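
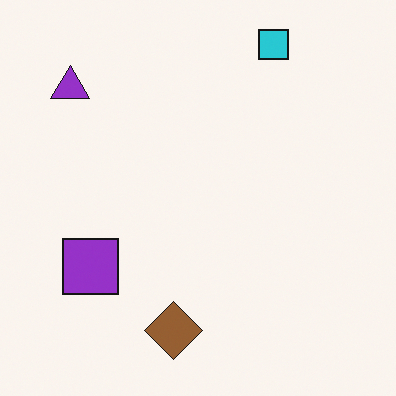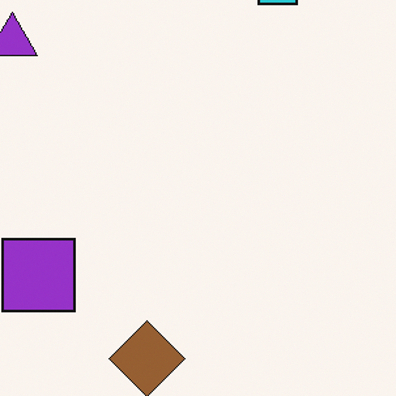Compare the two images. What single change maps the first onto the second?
It was cropped slightly and scaled back up.

The visible shapes are larger and the field of view is narrower; shapes near the original edges may be partly or wholly outside the frame — a crop-and-rescale.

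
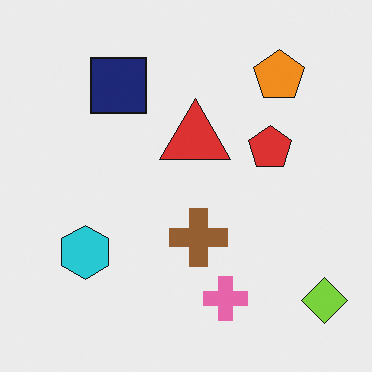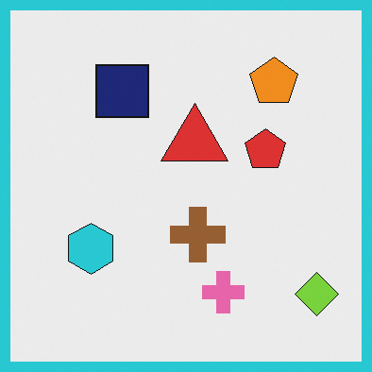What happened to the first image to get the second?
Framed with a cyan border.

A solid cyan frame runs around the edge of the second image, with the content slightly shrunk inside it.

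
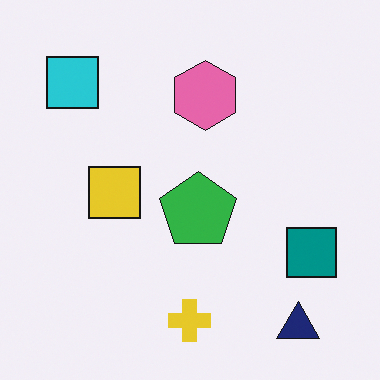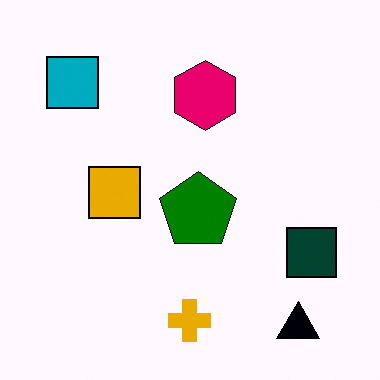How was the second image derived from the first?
Boosted in contrast.

Tones are pushed away from mid-grey across the whole image — a global contrast change.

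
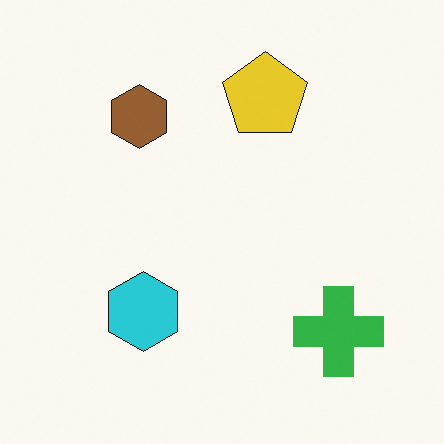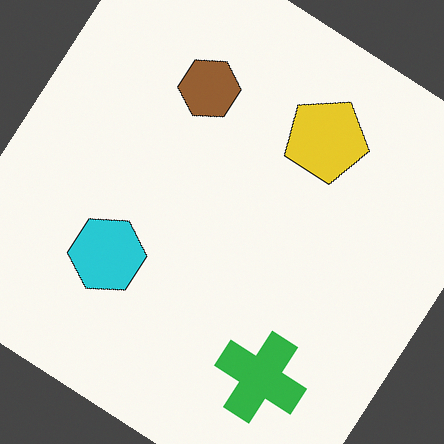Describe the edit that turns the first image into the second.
This is the original image rotated clockwise by a large amount — several tens of degrees.

Every shape is tilted by the same angle and the image corners show triangular fill wedges — a whole-image rotation by a non-right angle.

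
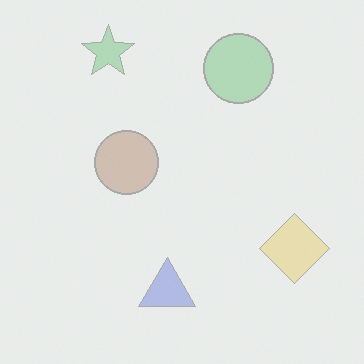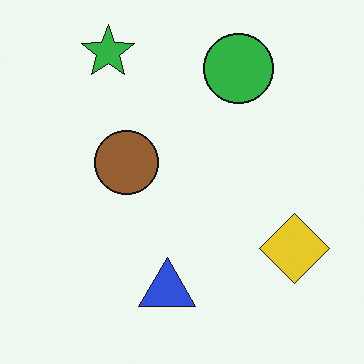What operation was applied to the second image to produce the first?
The first image is the second washed out (contrast reduced).

Tones are pushed toward mid-grey across the whole image — a global contrast change.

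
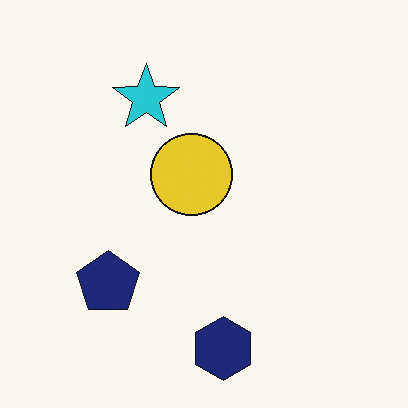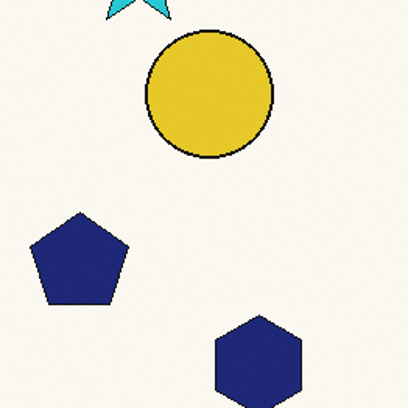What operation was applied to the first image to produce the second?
The second image is the first cropped slightly and scaled back up.

The visible shapes are larger and the field of view is narrower; shapes near the original edges may be partly or wholly outside the frame — a crop-and-rescale.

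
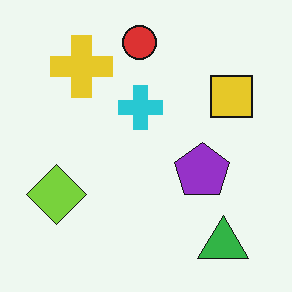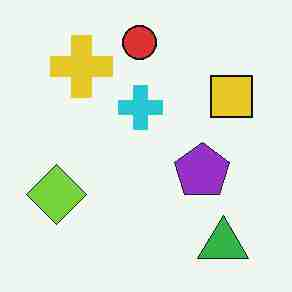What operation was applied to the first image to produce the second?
The image was heavily JPEG-compressed with obvious blocking artifacts.

Blocky 8×8 compression artifacts appear around shape edges and the flat background shows ringing — characteristic JPEG degradation.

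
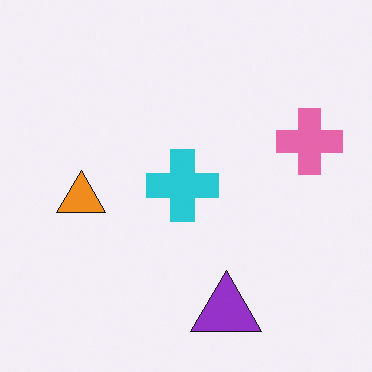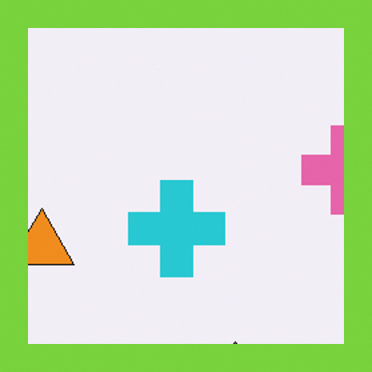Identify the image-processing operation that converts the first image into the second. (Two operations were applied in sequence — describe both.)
This is the original image cropped to a modestly smaller region and rescaled, then framed with a lime border.

The visible shapes are larger and the field of view is narrower; shapes near the original edges may be partly or wholly outside the frame — a crop-and-rescale. A solid lime frame runs around the edge of the second image, with the content slightly shrunk inside it.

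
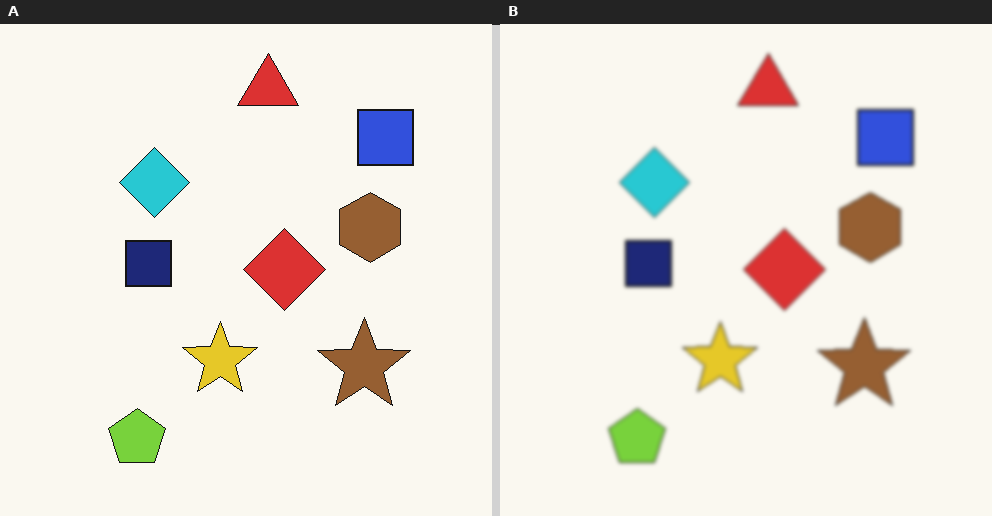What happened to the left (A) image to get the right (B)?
The image was given a subtle gaussian blur.

Shape edges and outlines are uniformly softened across the whole image.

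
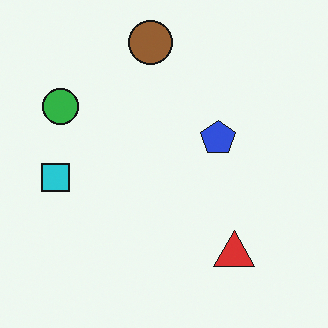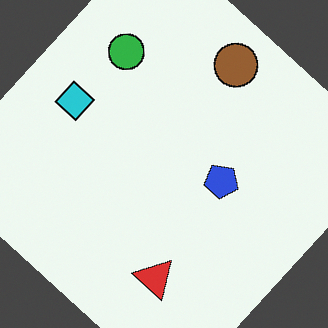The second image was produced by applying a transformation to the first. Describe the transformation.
Rotated clockwise by a large amount — several tens of degrees.

Every shape is tilted by the same angle and the image corners show triangular fill wedges — a whole-image rotation by a non-right angle.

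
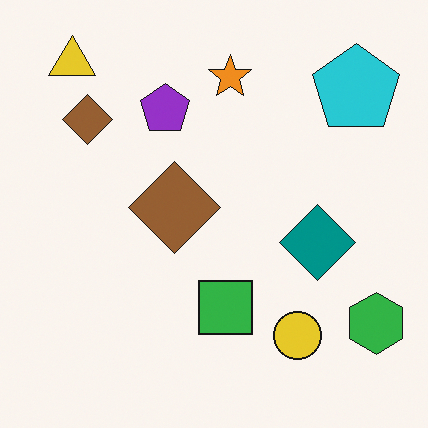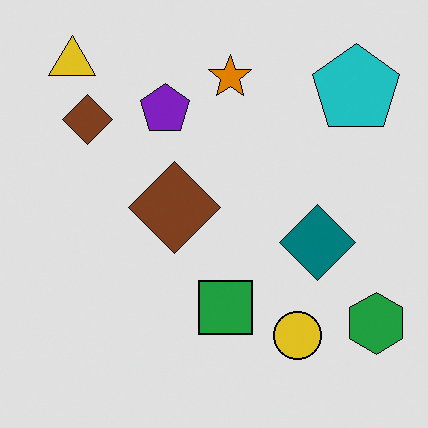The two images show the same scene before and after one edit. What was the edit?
The second image is the first posterized to a reduced palette.

Each flat color has snapped to a coarser quantized level — most visibly, the near-white background has dropped to a flat grey.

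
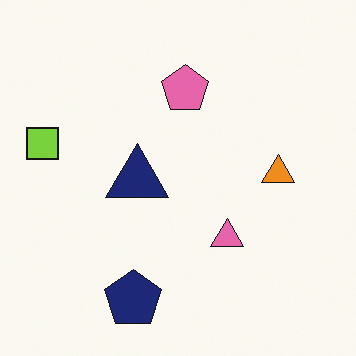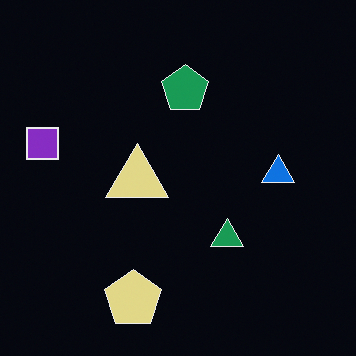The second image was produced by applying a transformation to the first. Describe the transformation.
Color-inverted (negative).

The light background has become dark and every shape's color is its complement — a photographic negative.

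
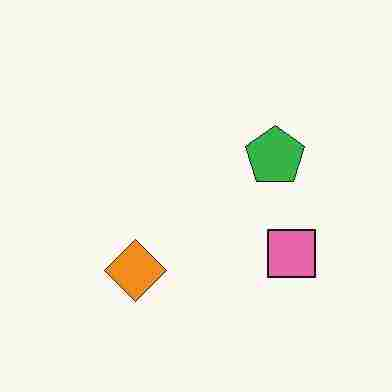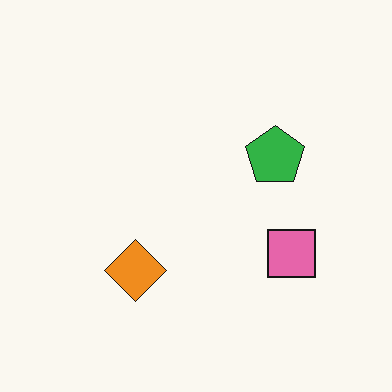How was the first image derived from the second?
The image was heavily JPEG-compressed with obvious blocking artifacts.

Blocky 8×8 compression artifacts appear around shape edges and the flat background shows ringing — characteristic JPEG degradation.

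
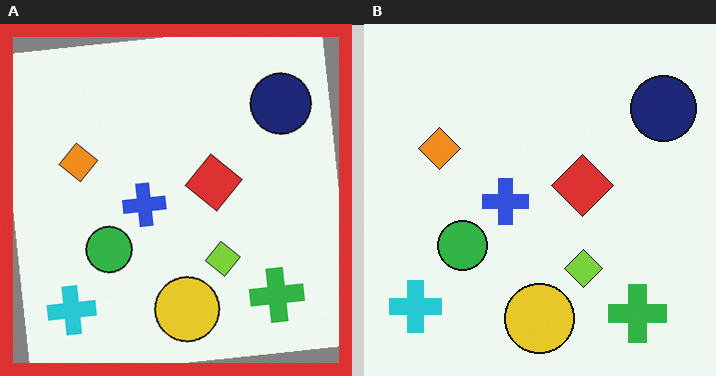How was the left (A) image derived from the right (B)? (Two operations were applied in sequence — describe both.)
Rotated counter-clockwise by a slight angle, then framed with a red border.

Every shape is tilted by the same angle and the image corners show triangular fill wedges — a whole-image rotation by a non-right angle. A solid red frame runs around the edge of the left (A) image, with the content slightly shrunk inside it.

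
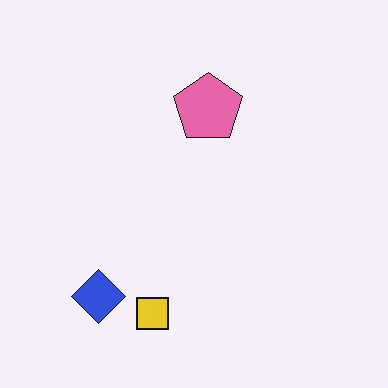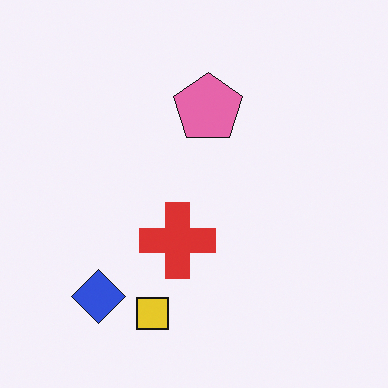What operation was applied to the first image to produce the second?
The image was overlaid with an additional red cross.

A red cross appears in the second image that is absent from the first.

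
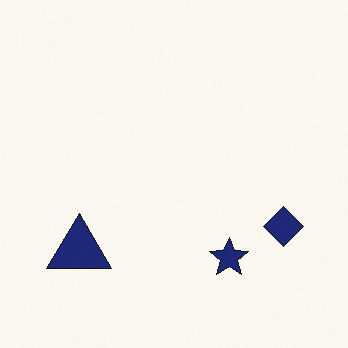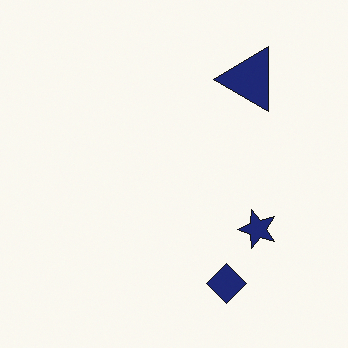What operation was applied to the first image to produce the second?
The transformation is: transposed (reflected across the top-left ↔ bottom-right diagonal).

Shapes have swapped their row and column positions — what was in the top-right is now in the bottom-left — a diagonal reflection.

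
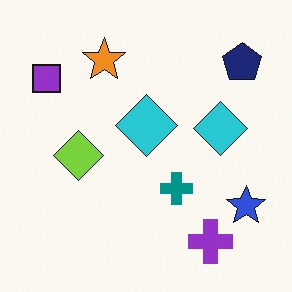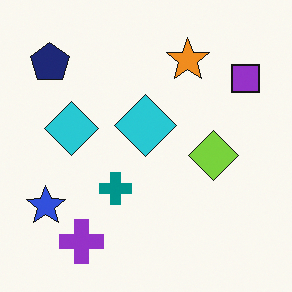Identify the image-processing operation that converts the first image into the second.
Flipped horizontally (left ↔ right).

The purple square is in the top-left of the first image and the top-right of the second — shapes on opposite sides of the vertical midline have swapped in a mirror flip.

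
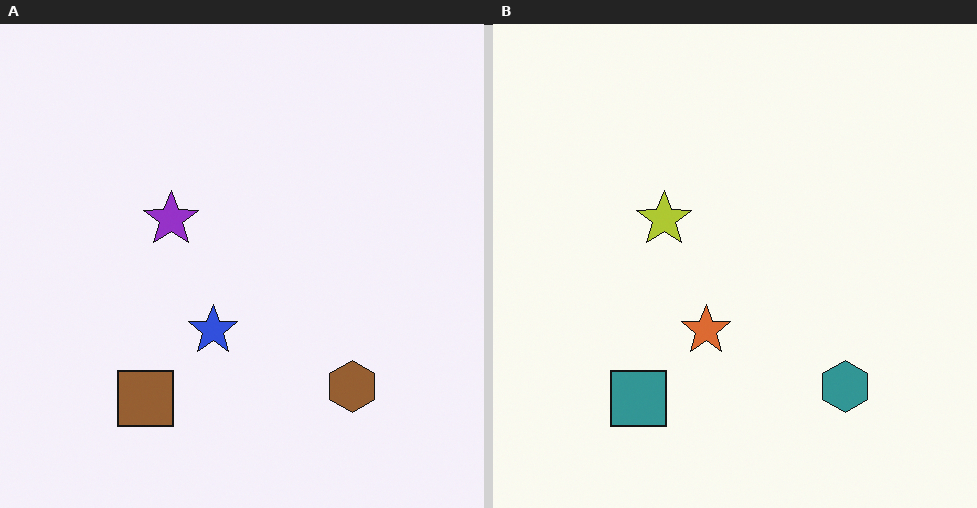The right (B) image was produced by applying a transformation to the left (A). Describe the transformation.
Hue-shifted by a moderate amount.

Every shape's color has rotated by the same amount around the hue wheel — a uniform hue shift.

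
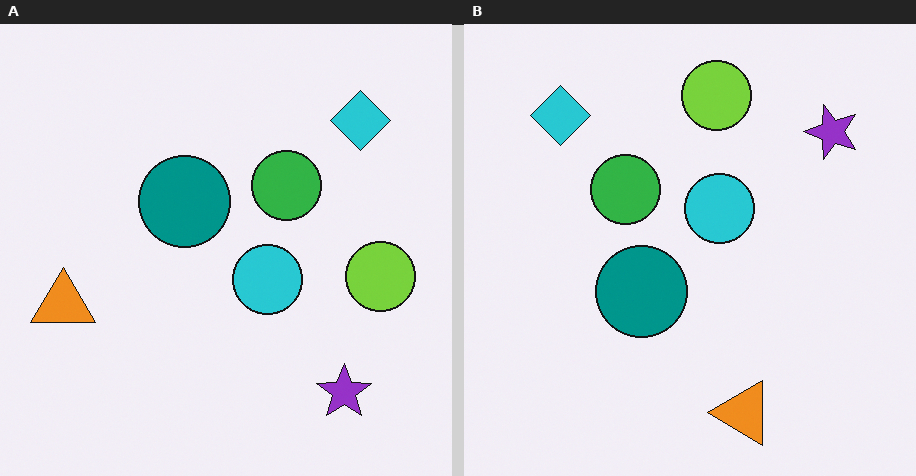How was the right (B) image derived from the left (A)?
The right (B) image is the left (A) rotated 90° counter-clockwise.

The cyan diamond sits in the top-right of the left (A) image and the top-left of the right (B) — consistent with a whole-image 90° counter-clockwise rotation.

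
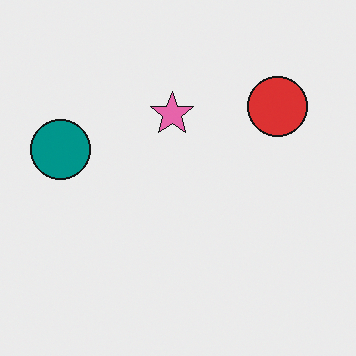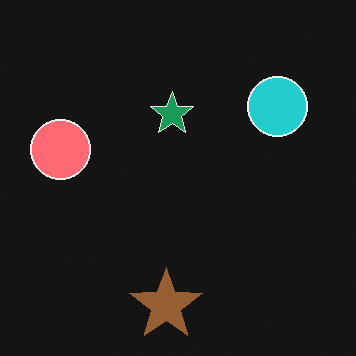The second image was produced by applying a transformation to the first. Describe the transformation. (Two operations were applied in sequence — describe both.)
The transformation is: color-inverted (negative), then overlaid with an additional brown star.

The light background has become dark and every shape's color is its complement — a photographic negative. A brown star appears in the second image that is absent from the first.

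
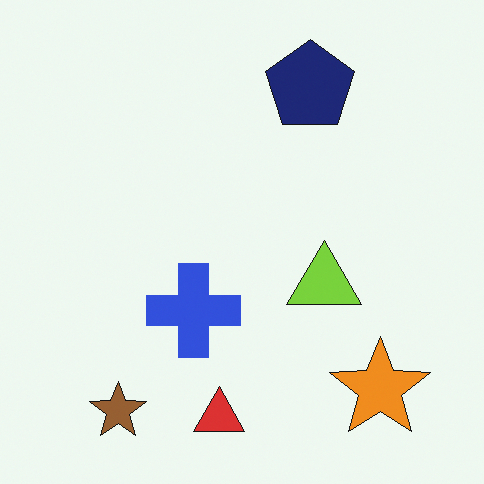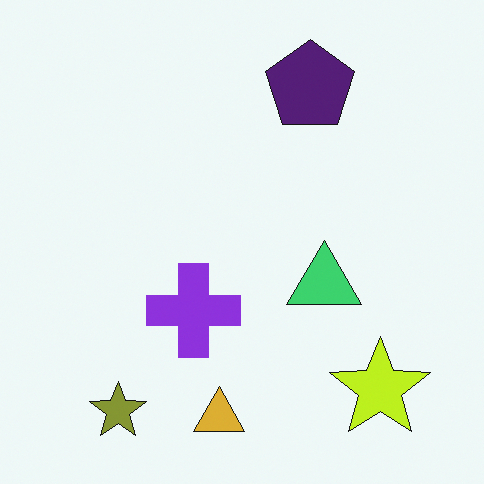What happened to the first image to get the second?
Hue-shifted by a small amount.

Every shape's color has rotated by the same amount around the hue wheel — a uniform hue shift.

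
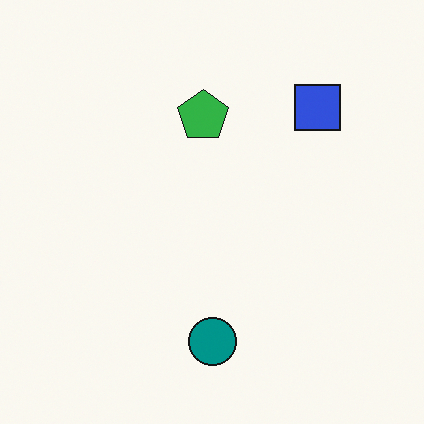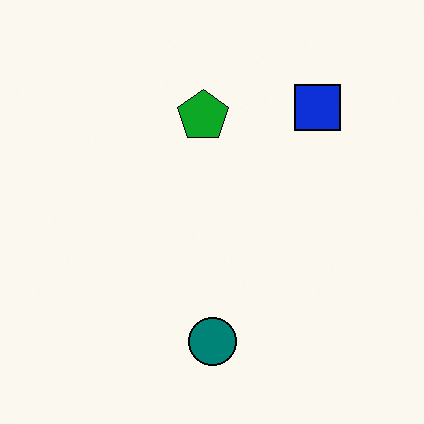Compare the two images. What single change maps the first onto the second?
Given slightly increased contrast.

Tones are pushed away from mid-grey across the whole image — a global contrast change.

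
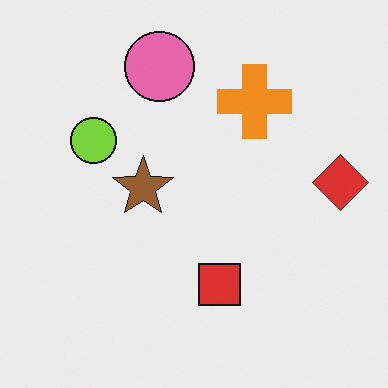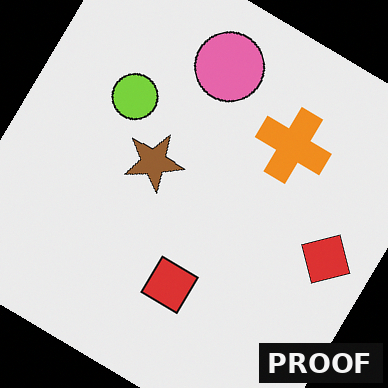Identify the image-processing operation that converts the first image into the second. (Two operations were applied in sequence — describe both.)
The image was rotated clockwise by a large amount — several tens of degrees, then watermarked with the text "PROOF" in the lower-right corner.

Every shape is tilted by the same angle and the image corners show triangular fill wedges — a whole-image rotation by a non-right angle. A dark label reading "PROOF" appears in the lower-right corner.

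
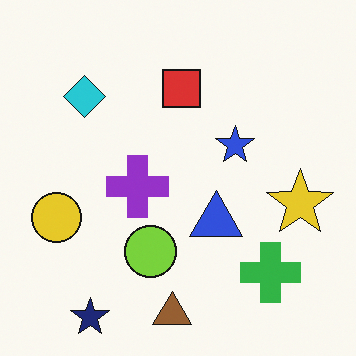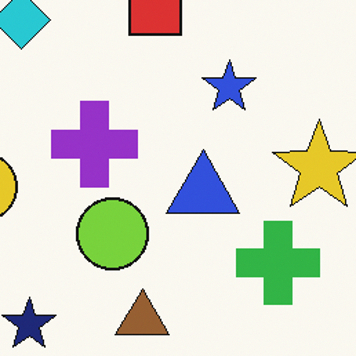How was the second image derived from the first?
The second image is the first cropped slightly and scaled back up.

The visible shapes are larger and the field of view is narrower; shapes near the original edges may be partly or wholly outside the frame — a crop-and-rescale.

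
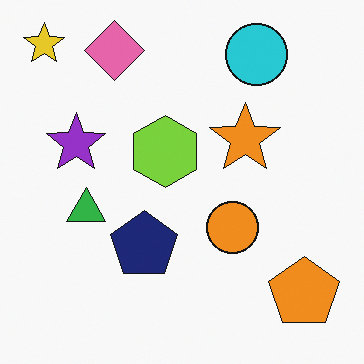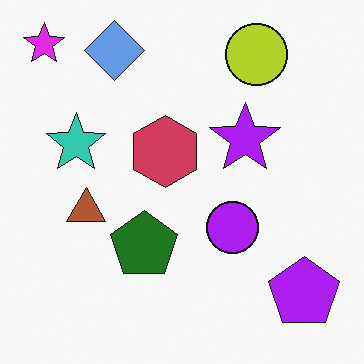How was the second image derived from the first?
The second image is the first hue-shifted through roughly half the color wheel.

Every shape's color has rotated by the same amount around the hue wheel — a uniform hue shift.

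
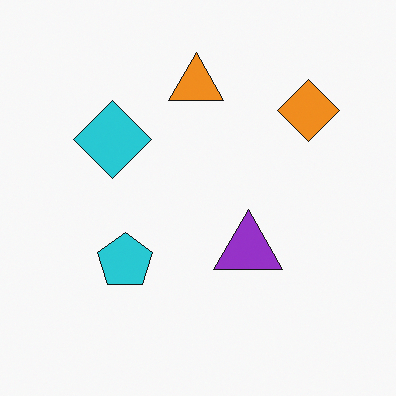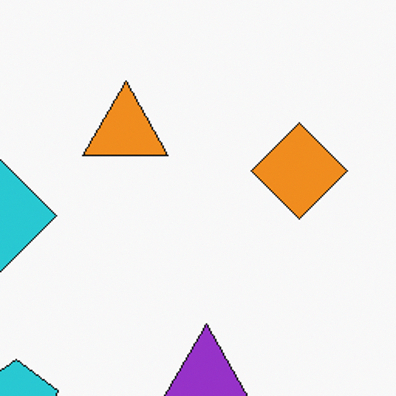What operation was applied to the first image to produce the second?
This is the original image cropped to a modestly smaller region and rescaled.

The visible shapes are larger and the field of view is narrower; shapes near the original edges may be partly or wholly outside the frame — a crop-and-rescale.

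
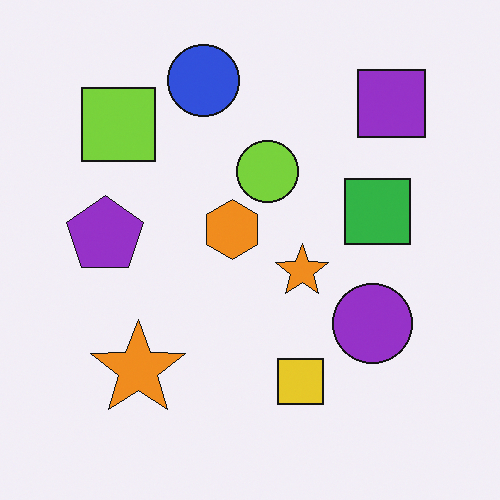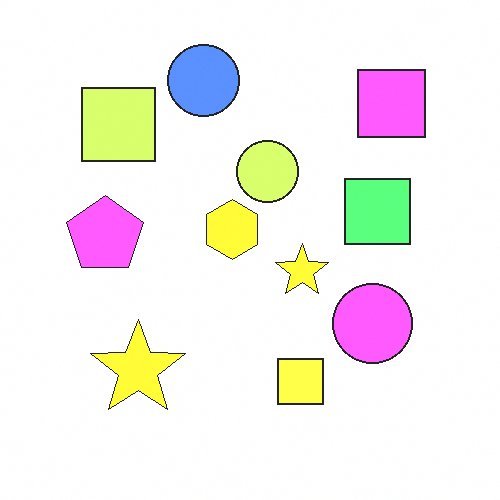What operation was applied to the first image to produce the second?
This is the original image substantially brightened.

Every pixel — background and shapes alike — is uniformly brightened.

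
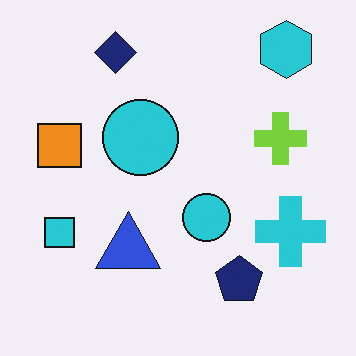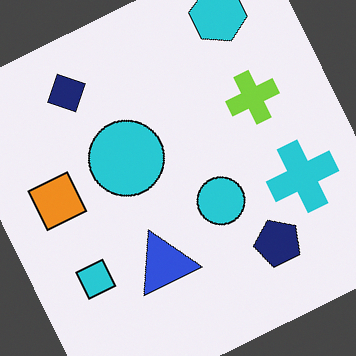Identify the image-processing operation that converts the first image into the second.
It was rotated counter-clockwise by a moderate amount.

Every shape is tilted by the same angle and the image corners show triangular fill wedges — a whole-image rotation by a non-right angle.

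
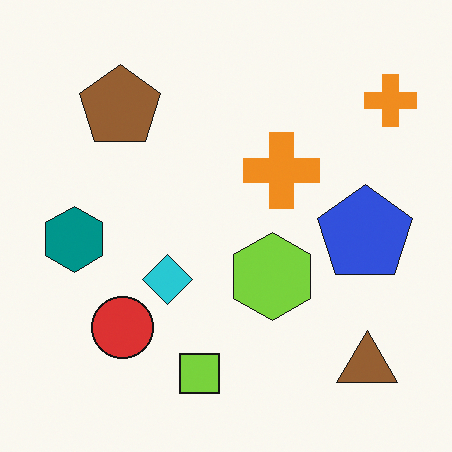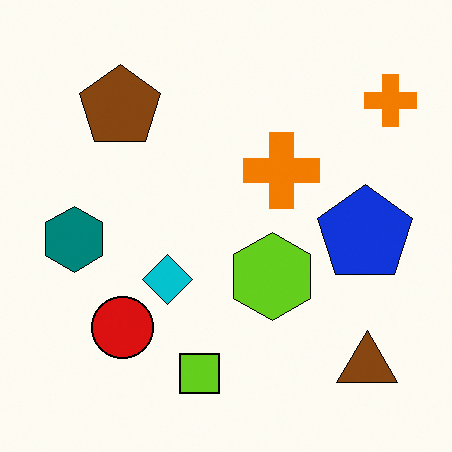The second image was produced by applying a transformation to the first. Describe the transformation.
The second image is the first given slightly increased contrast.

Tones are pushed away from mid-grey across the whole image — a global contrast change.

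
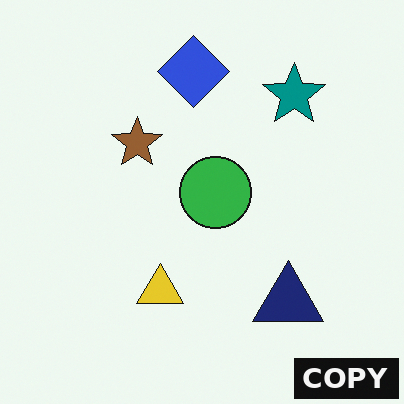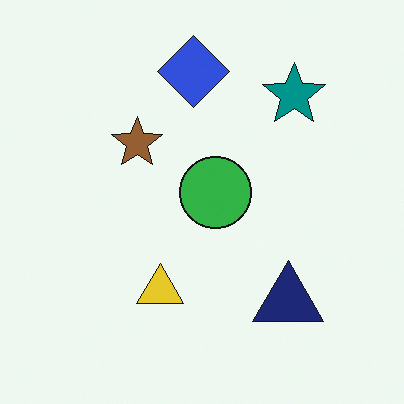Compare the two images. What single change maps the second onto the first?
It was watermarked with the text "COPY" in the lower-right corner.

A dark label reading "COPY" appears in the lower-right corner.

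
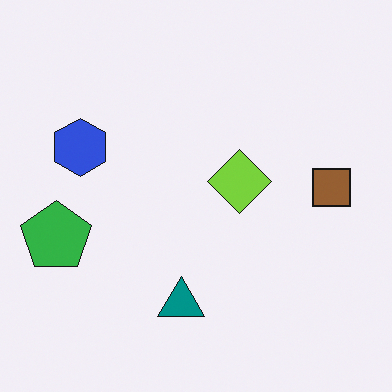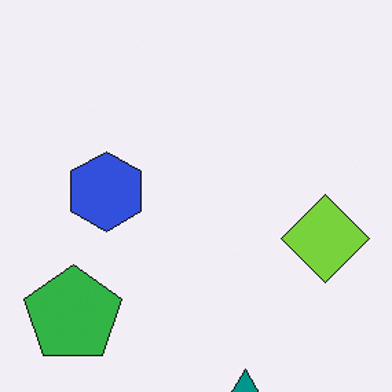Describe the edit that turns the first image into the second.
The transformation is: cropped to a modestly smaller region and rescaled.

The visible shapes are larger and the field of view is narrower; shapes near the original edges may be partly or wholly outside the frame — a crop-and-rescale.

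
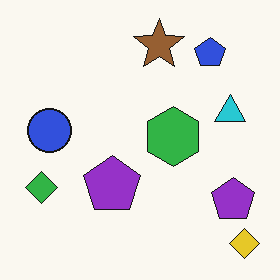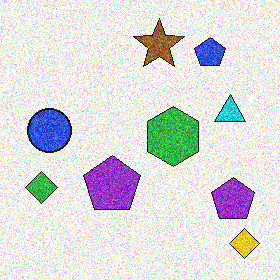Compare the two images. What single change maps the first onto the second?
The transformation is: degraded with strong gaussian noise.

Random speckle covers the whole image, including the flat background.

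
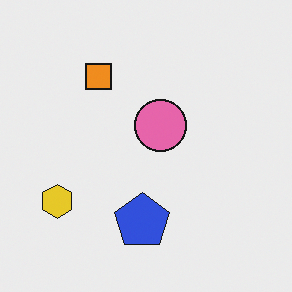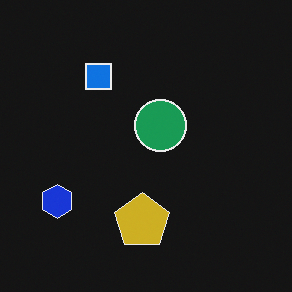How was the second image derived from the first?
It was color-inverted (negative).

The light background has become dark and every shape's color is its complement — a photographic negative.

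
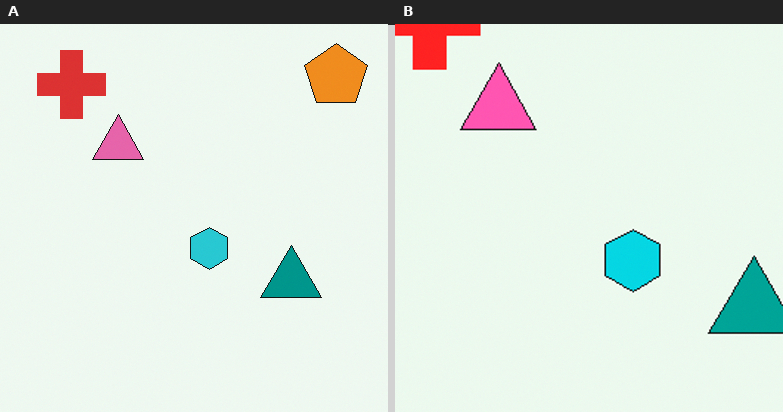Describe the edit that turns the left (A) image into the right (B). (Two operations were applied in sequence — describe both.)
The right (B) image is the left (A) cropped to a modestly smaller region and rescaled, then slightly oversaturated.

The visible shapes are larger and the field of view is narrower; shapes near the original edges may be partly or wholly outside the frame — a crop-and-rescale. All colors are more vivid — a global saturation change.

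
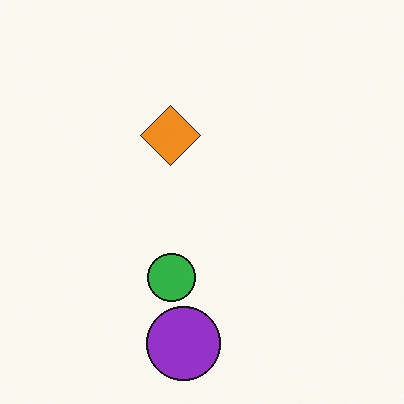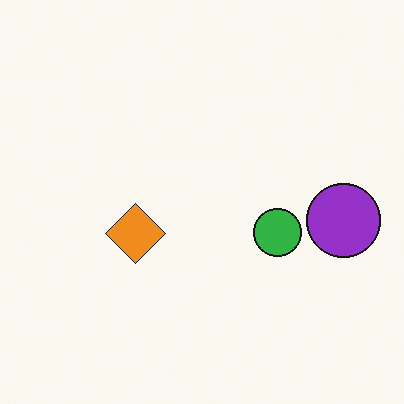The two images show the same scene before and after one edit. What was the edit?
It was rotated 90° counter-clockwise.

The purple circle sits in the bottom of the first image and the right of the second — consistent with a whole-image 90° counter-clockwise rotation.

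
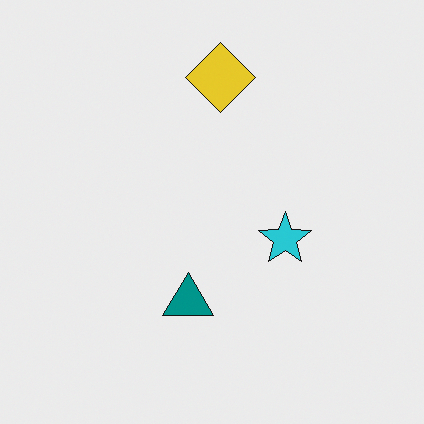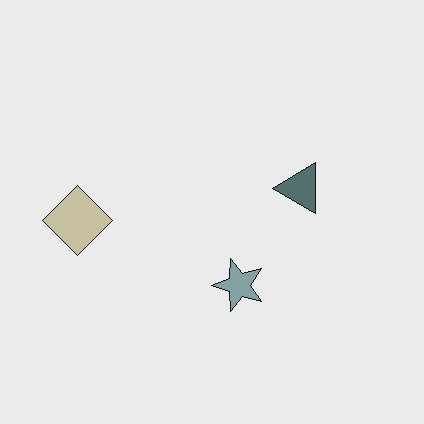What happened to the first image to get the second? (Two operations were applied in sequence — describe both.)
This is the original image made much more muted (saturation change), then transposed (reflected across the top-left ↔ bottom-right diagonal).

All colors are more muted and greyish — a global saturation change. Shapes have swapped their row and column positions — what was in the top-right is now in the bottom-left — a diagonal reflection.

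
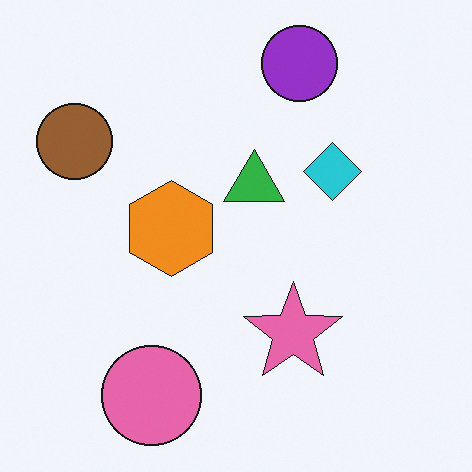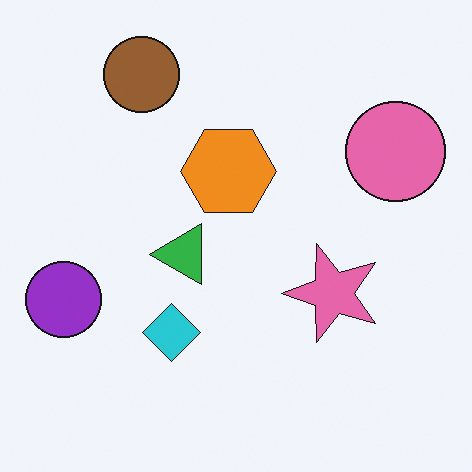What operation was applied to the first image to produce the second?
It was transposed (reflected across the top-left ↔ bottom-right diagonal).

Shapes have swapped their row and column positions — what was in the top-right is now in the bottom-left — a diagonal reflection.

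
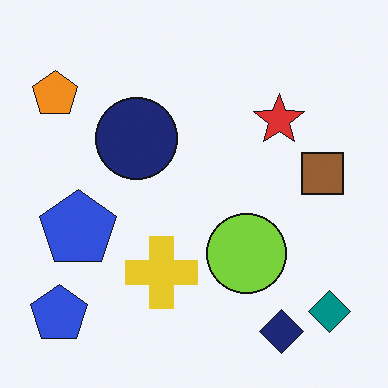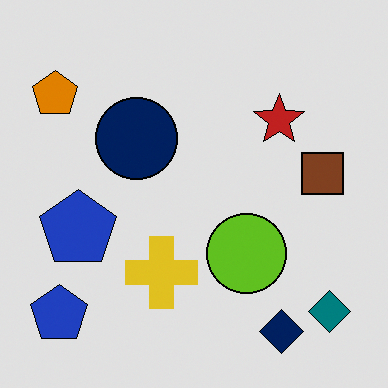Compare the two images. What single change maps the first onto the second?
The transformation is: posterized to a reduced palette.

Each flat color has snapped to a coarser quantized level — most visibly, the near-white background has dropped to a flat grey.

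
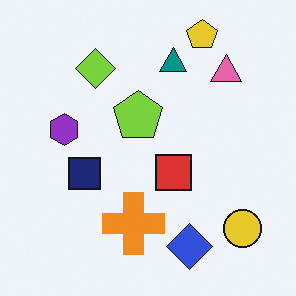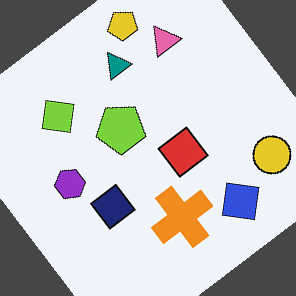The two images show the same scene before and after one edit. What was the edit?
The transformation is: rotated counter-clockwise by a large amount — several tens of degrees.

Every shape is tilted by the same angle and the image corners show triangular fill wedges — a whole-image rotation by a non-right angle.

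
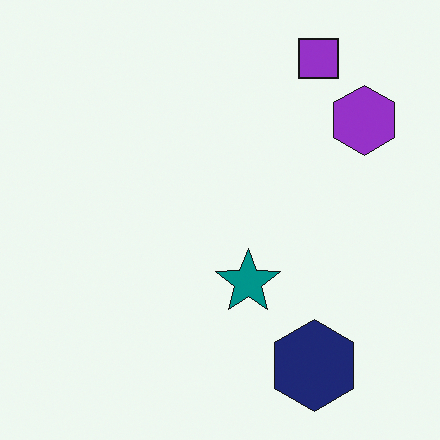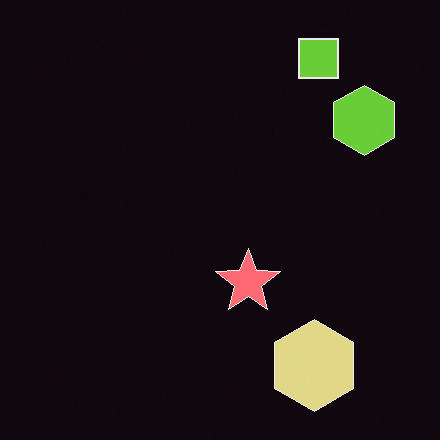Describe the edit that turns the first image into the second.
The second image is the first color-inverted (negative).

The light background has become dark and every shape's color is its complement — a photographic negative.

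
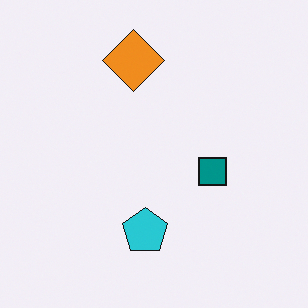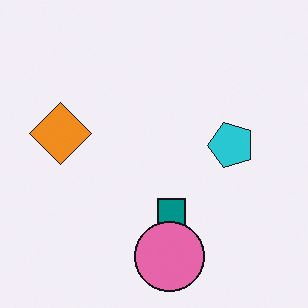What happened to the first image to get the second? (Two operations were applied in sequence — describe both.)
The transformation is: transposed (reflected across the top-left ↔ bottom-right diagonal), then overlaid with an additional pink circle.

Shapes have swapped their row and column positions — what was in the top-right is now in the bottom-left — a diagonal reflection. A pink circle appears in the second image that is absent from the first.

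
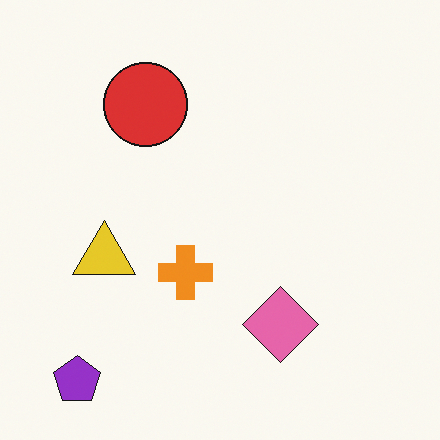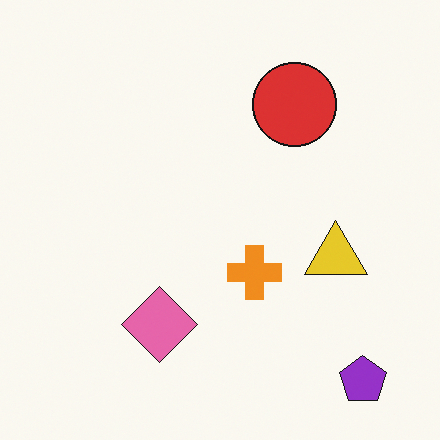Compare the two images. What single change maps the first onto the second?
The second image is the first flipped horizontally (left ↔ right).

The purple pentagon is in the bottom-left of the first image and the bottom-right of the second — shapes on opposite sides of the vertical midline have swapped in a mirror flip.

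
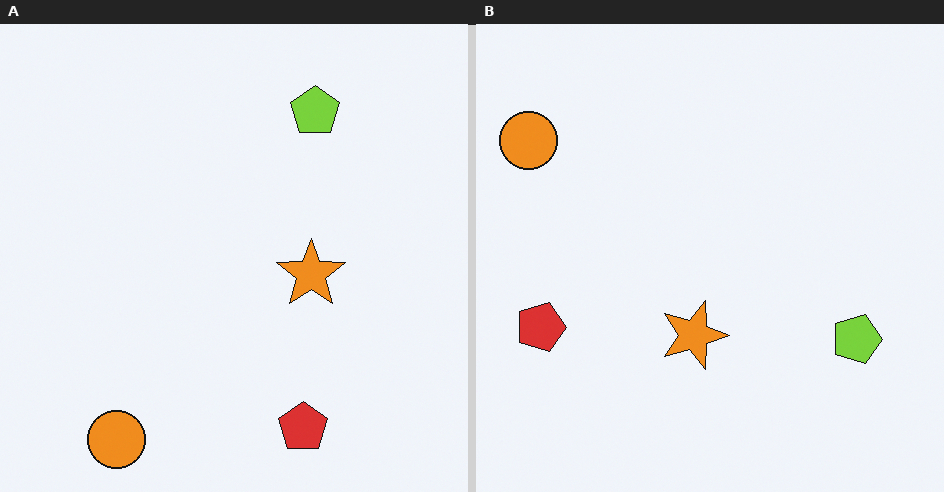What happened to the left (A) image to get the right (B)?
The transformation is: rotated 90° clockwise.

The orange circle sits in the bottom-left of the left (A) image and the top-left of the right (B) — consistent with a whole-image 90° clockwise rotation.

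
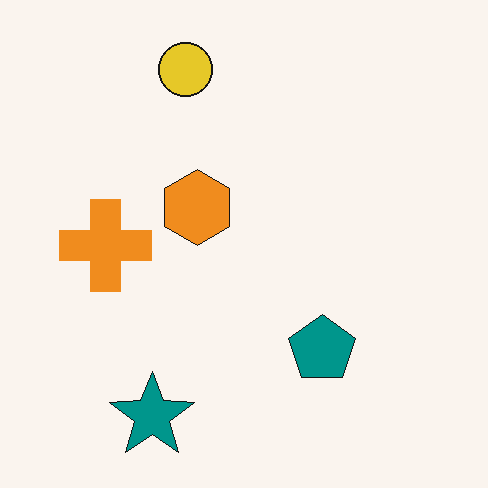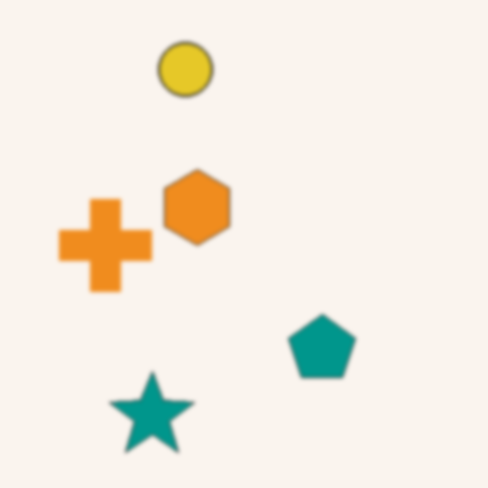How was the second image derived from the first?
It was lightly blurred.

Shape edges and outlines are uniformly softened across the whole image.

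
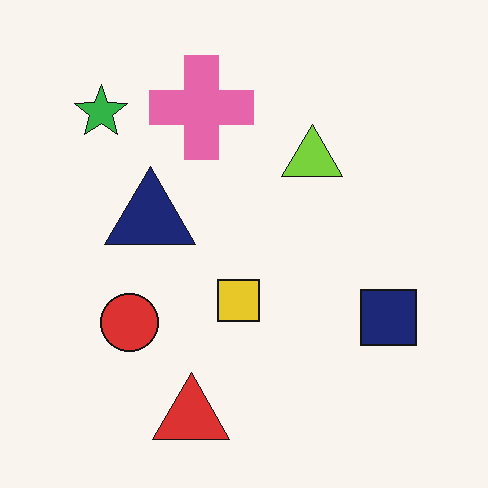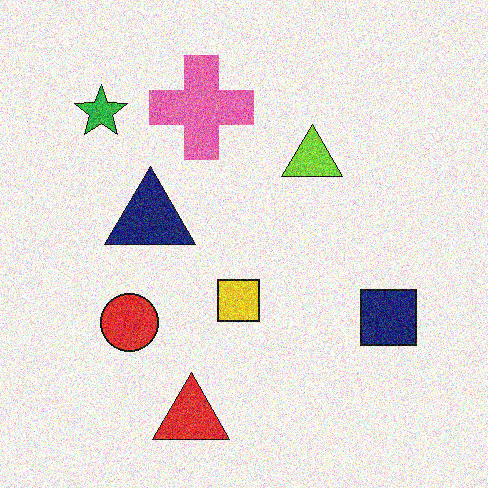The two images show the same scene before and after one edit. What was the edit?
The transformation is: degraded with strong gaussian noise.

Random speckle covers the whole image, including the flat background.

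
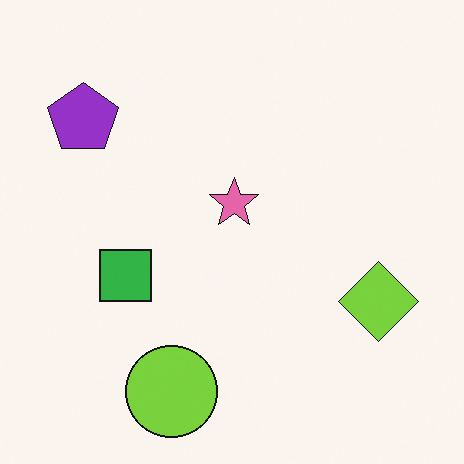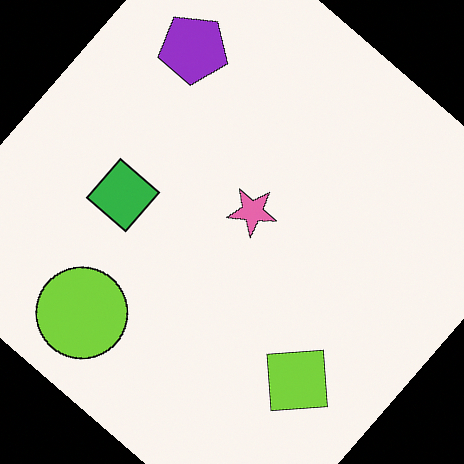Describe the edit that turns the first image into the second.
The second image is the first rotated clockwise by a large amount — several tens of degrees.

Every shape is tilted by the same angle and the image corners show triangular fill wedges — a whole-image rotation by a non-right angle.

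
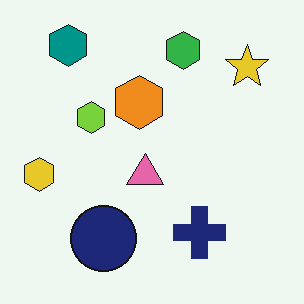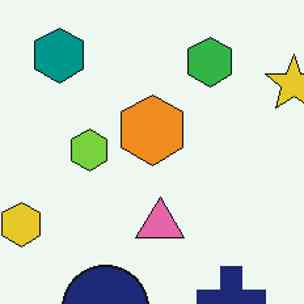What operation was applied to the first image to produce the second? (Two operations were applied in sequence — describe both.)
The second image is the first cropped to a modestly smaller region and rescaled, then JPEG-compressed with visible artifacts.

The visible shapes are larger and the field of view is narrower; shapes near the original edges may be partly or wholly outside the frame — a crop-and-rescale. Blocky 8×8 compression artifacts appear around shape edges and the flat background shows ringing — characteristic JPEG degradation.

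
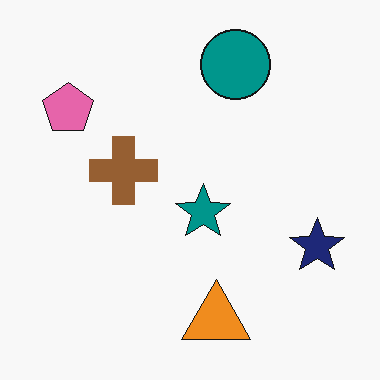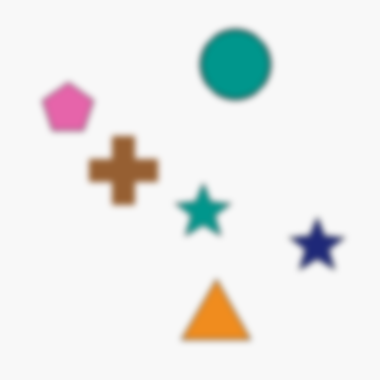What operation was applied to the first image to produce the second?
The transformation is: moderately blurred.

Shape edges and outlines are uniformly softened across the whole image.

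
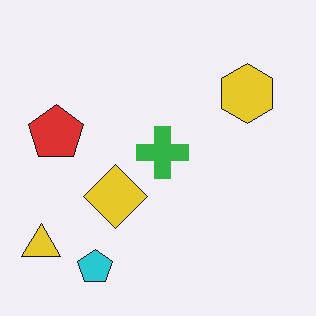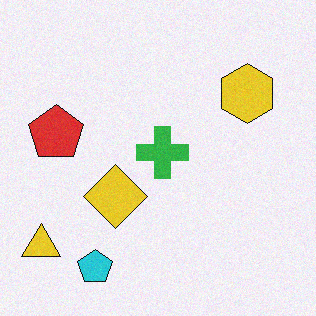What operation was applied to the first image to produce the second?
It was degraded with subtle gaussian noise.

Random speckle covers the whole image, including the flat background.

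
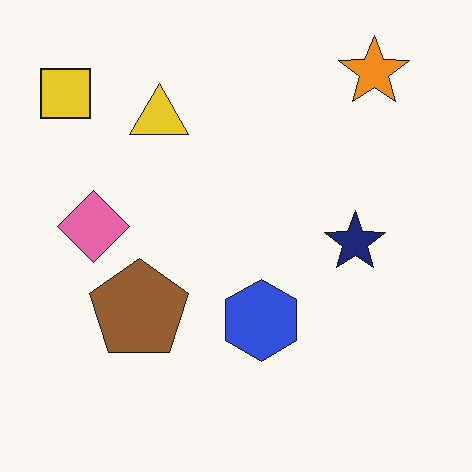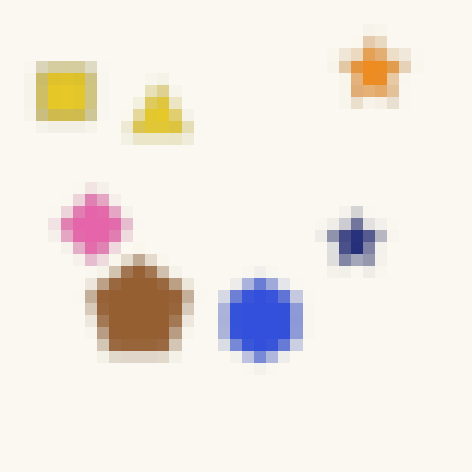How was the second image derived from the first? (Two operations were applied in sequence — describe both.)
It was strongly gaussian-blurred, then heavily pixelated into large blocks.

Shape edges and outlines are uniformly softened across the whole image. Shapes are reduced to large square blocks; fine edges and outlines are lost — a downscale-then-upscale (mosaic) effect.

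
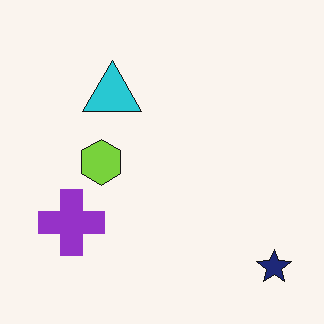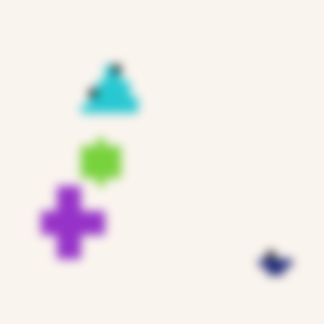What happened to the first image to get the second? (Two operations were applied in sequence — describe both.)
Pixelated into visible square blocks, then heavily blurred.

Shapes are reduced to large square blocks; fine edges and outlines are lost — a downscale-then-upscale (mosaic) effect. Shape edges and outlines are uniformly softened across the whole image.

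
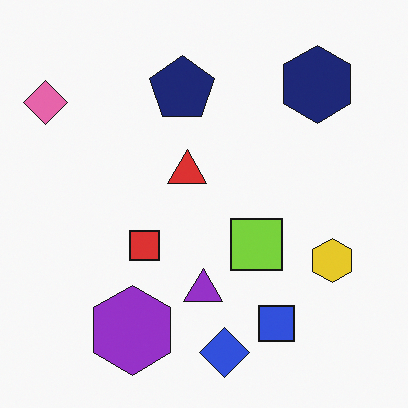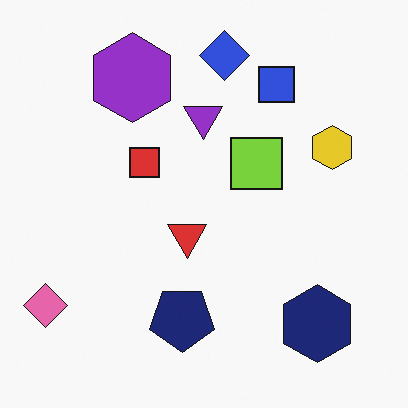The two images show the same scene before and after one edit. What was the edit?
The second image is the first flipped vertically (top ↔ bottom).

The blue diamond is in the bottom of the first image and the top of the second — shapes on opposite sides of the horizontal midline have swapped in a mirror flip.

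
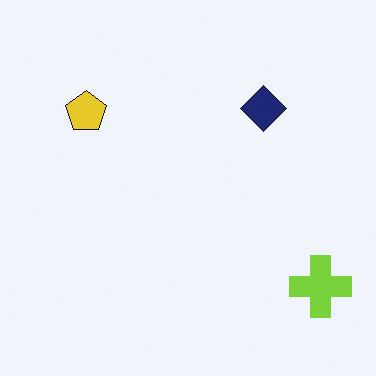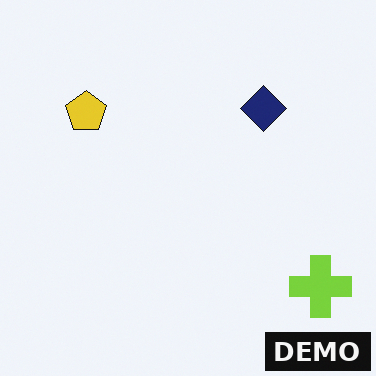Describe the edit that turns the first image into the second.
This is the original image watermarked with the text "DEMO" in the lower-right corner.

A dark label reading "DEMO" appears in the lower-right corner.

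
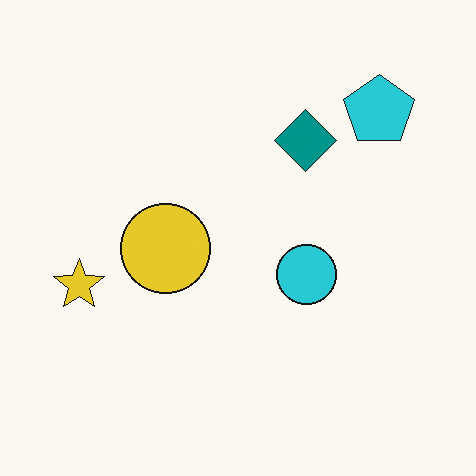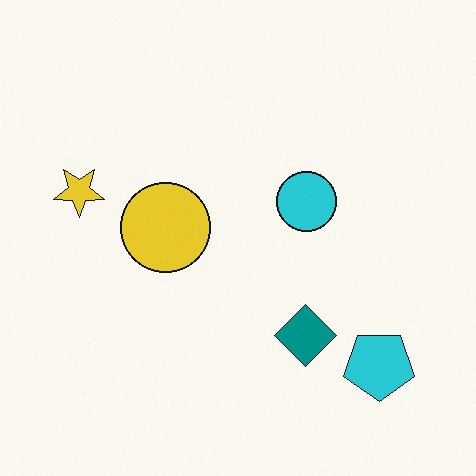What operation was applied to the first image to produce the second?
The second image is the first flipped vertically (top ↔ bottom).

The cyan pentagon is in the top-right of the first image and the bottom-right of the second — shapes on opposite sides of the horizontal midline have swapped in a mirror flip.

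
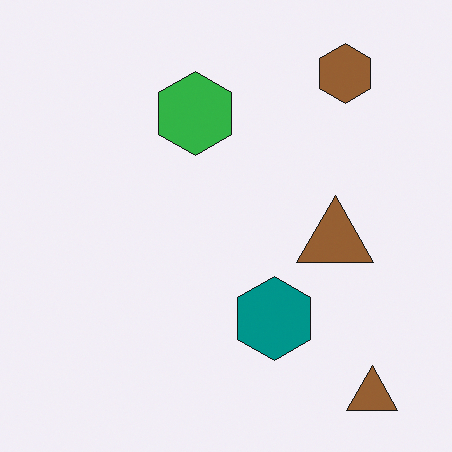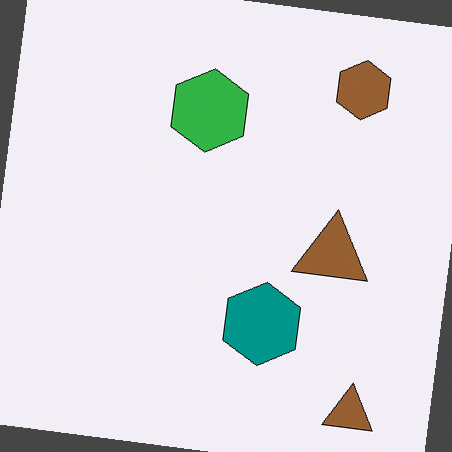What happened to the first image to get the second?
This is the original image rotated clockwise by a few degrees.

Every shape is tilted by the same angle and the image corners show triangular fill wedges — a whole-image rotation by a non-right angle.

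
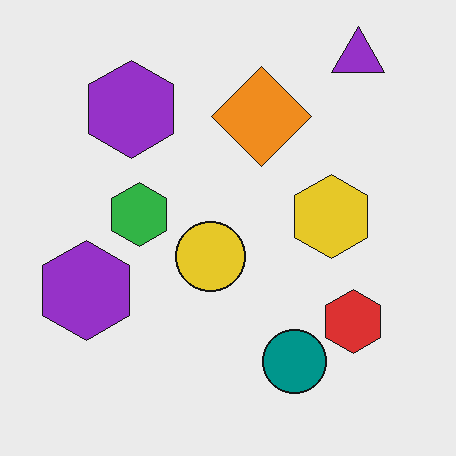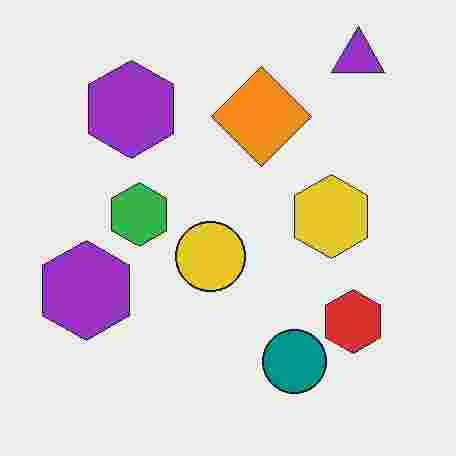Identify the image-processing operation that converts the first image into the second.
It was heavily JPEG-compressed with obvious blocking artifacts.

Blocky 8×8 compression artifacts appear around shape edges and the flat background shows ringing — characteristic JPEG degradation.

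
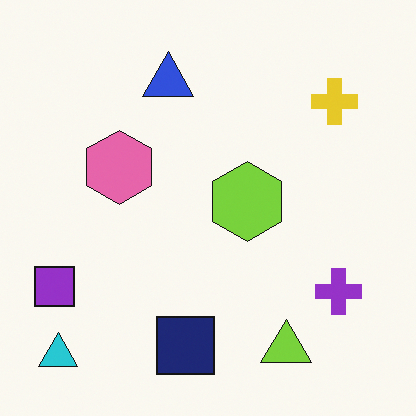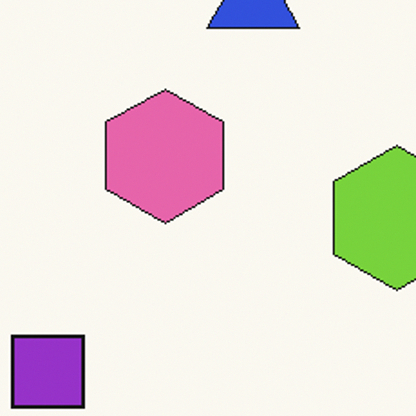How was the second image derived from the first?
It was cropped to a noticeably smaller region and rescaled.

The visible shapes are larger and the field of view is narrower; shapes near the original edges may be partly or wholly outside the frame — a crop-and-rescale.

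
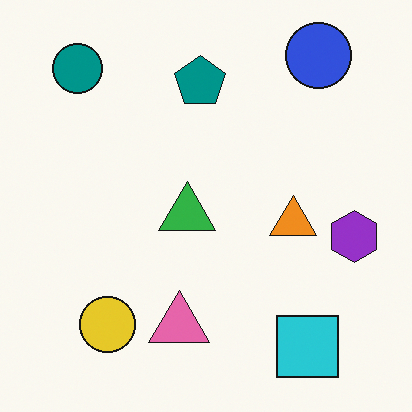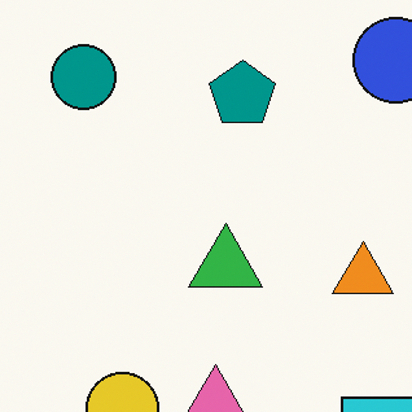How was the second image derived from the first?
Cropped to a modestly smaller region and rescaled.

The visible shapes are larger and the field of view is narrower; shapes near the original edges may be partly or wholly outside the frame — a crop-and-rescale.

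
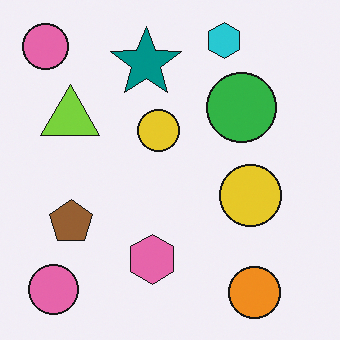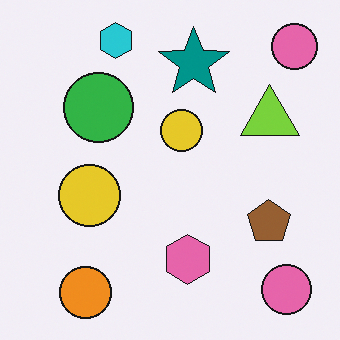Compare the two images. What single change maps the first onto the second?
It was flipped horizontally (left ↔ right).

The lime triangle is in the left of the first image and the right of the second — shapes on opposite sides of the vertical midline have swapped in a mirror flip.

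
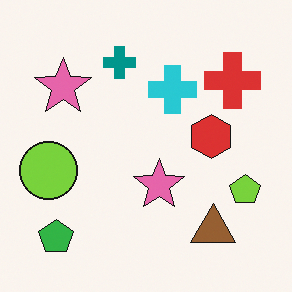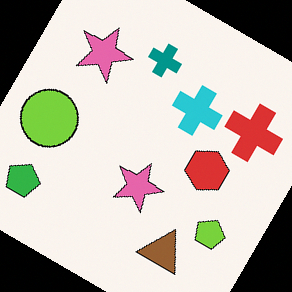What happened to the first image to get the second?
The second image is the first rotated clockwise by a large amount — several tens of degrees.

Every shape is tilted by the same angle and the image corners show triangular fill wedges — a whole-image rotation by a non-right angle.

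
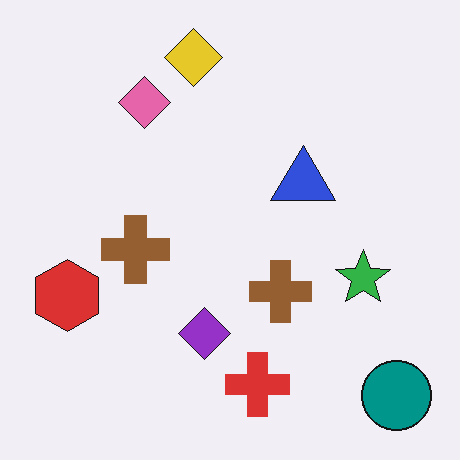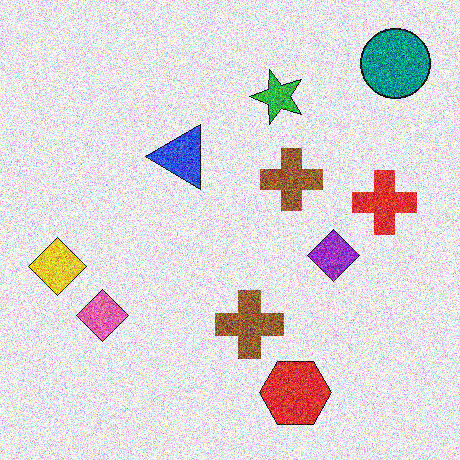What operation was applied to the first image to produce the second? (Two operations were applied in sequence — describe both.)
It was degraded with heavy additive noise, then rotated 90° counter-clockwise.

Random speckle covers the whole image, including the flat background. The teal circle sits in the bottom-right of the first image and the top-right of the second — consistent with a whole-image 90° counter-clockwise rotation.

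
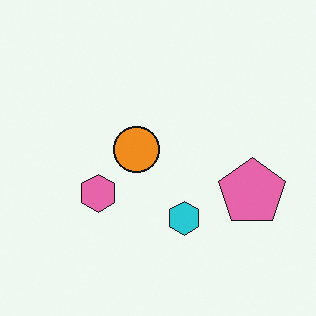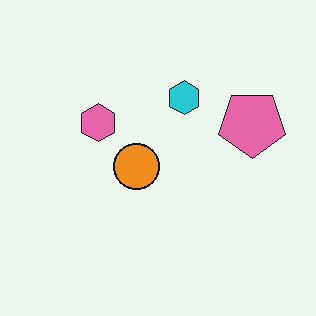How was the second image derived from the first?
The second image is the first flipped vertically (top ↔ bottom).

The cyan hexagon is in the bottom of the first image and the top of the second — shapes on opposite sides of the horizontal midline have swapped in a mirror flip.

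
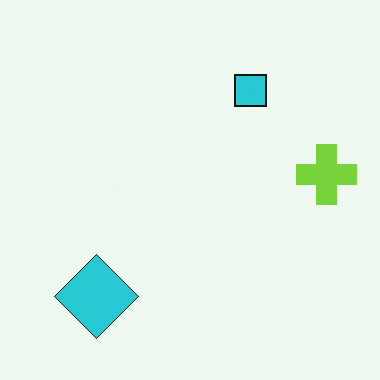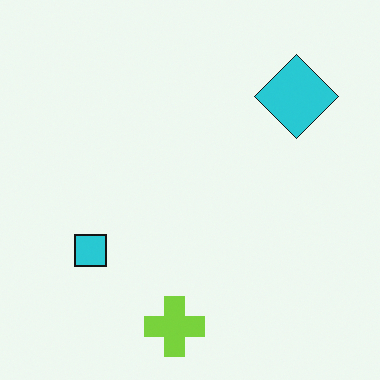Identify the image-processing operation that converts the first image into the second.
The second image is the first transposed (reflected across the top-left ↔ bottom-right diagonal).

Shapes have swapped their row and column positions — what was in the top-right is now in the bottom-left — a diagonal reflection.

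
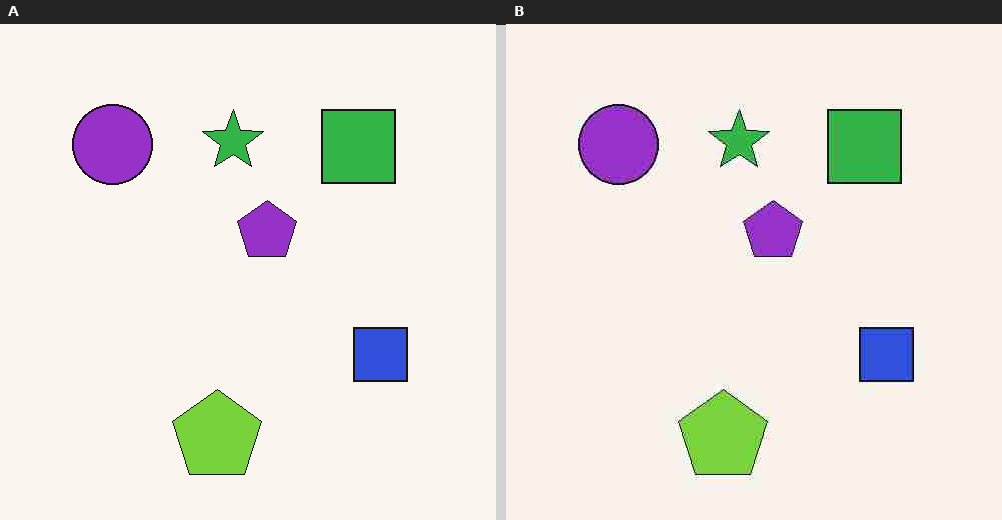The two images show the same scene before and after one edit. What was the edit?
The transformation is: degraded with heavy JPEG compression.

Blocky 8×8 compression artifacts appear around shape edges and the flat background shows ringing — characteristic JPEG degradation.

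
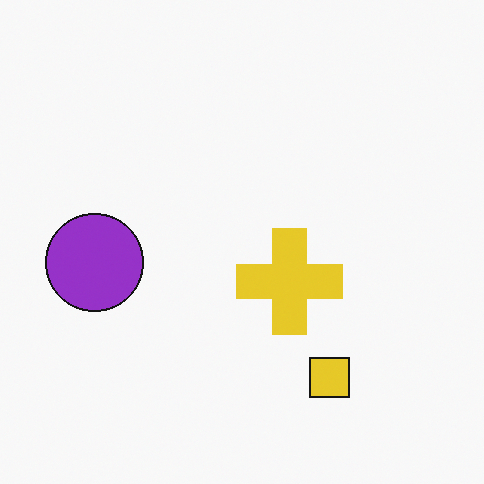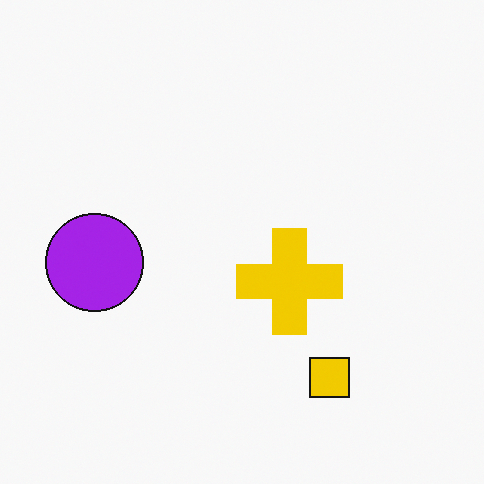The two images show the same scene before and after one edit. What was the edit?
The second image is the first slightly oversaturated.

All colors are more vivid — a global saturation change.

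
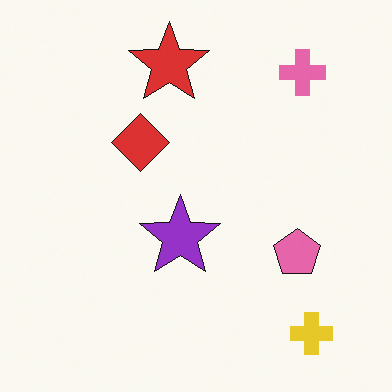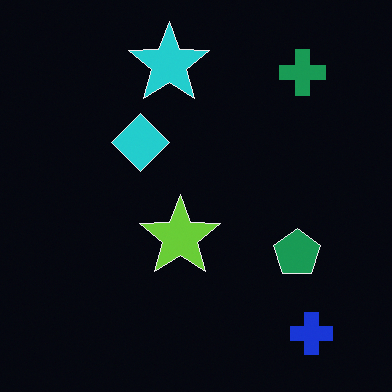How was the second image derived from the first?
This is the original image color-inverted (negative).

The light background has become dark and every shape's color is its complement — a photographic negative.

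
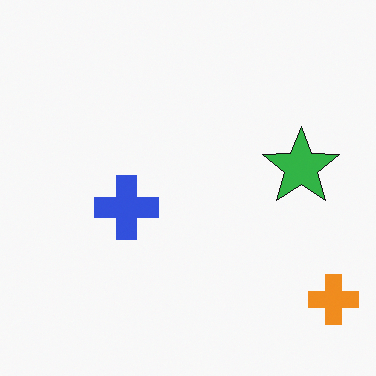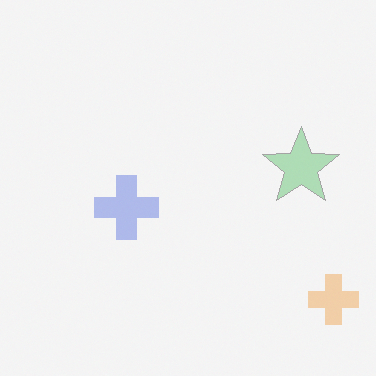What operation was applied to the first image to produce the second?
This is the original image washed out (contrast reduced).

Tones are pushed toward mid-grey across the whole image — a global contrast change.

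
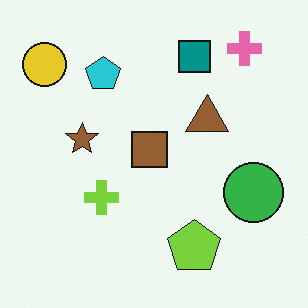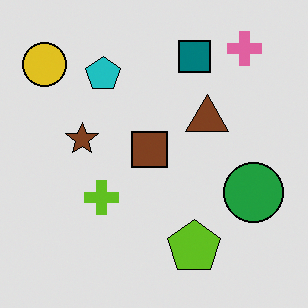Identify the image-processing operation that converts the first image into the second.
Posterized to a reduced palette.

Each flat color has snapped to a coarser quantized level — most visibly, the near-white background has dropped to a flat grey.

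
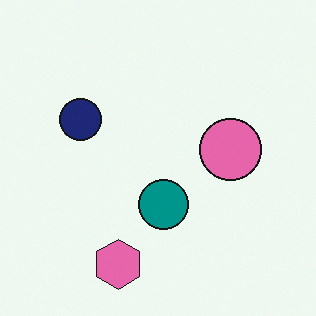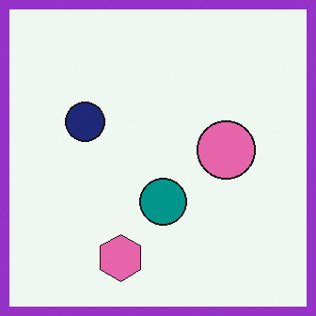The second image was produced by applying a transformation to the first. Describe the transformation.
This is the original image framed with a purple border.

A solid purple frame runs around the edge of the second image, with the content slightly shrunk inside it.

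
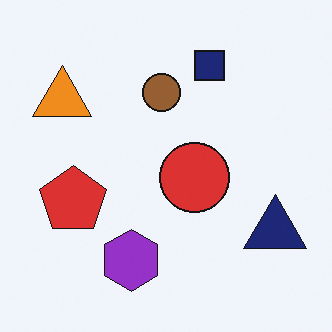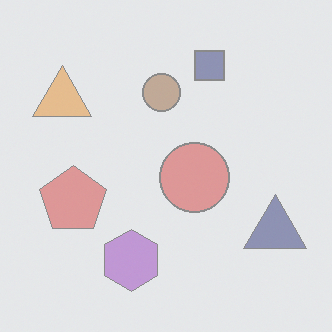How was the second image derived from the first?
The second image is the first washed out (contrast reduced).

Tones are pushed toward mid-grey across the whole image — a global contrast change.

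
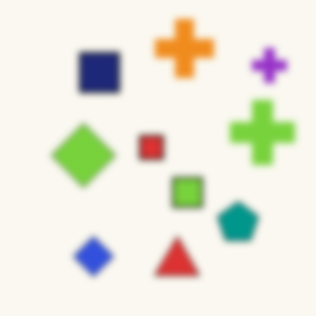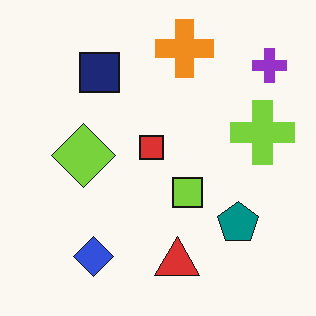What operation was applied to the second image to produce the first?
This is the original image moderately blurred.

Shape edges and outlines are uniformly softened across the whole image.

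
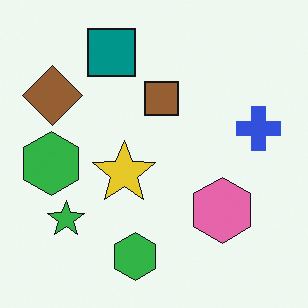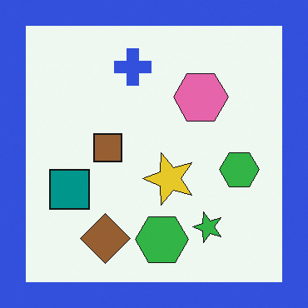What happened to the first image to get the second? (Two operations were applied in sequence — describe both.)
The transformation is: rotated 90° counter-clockwise, then framed with a blue border.

The brown diamond sits in the top-left of the first image and the bottom-left of the second — consistent with a whole-image 90° counter-clockwise rotation. A solid blue frame runs around the edge of the second image, with the content slightly shrunk inside it.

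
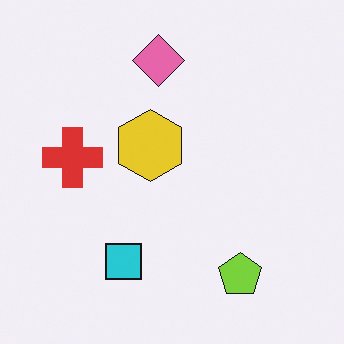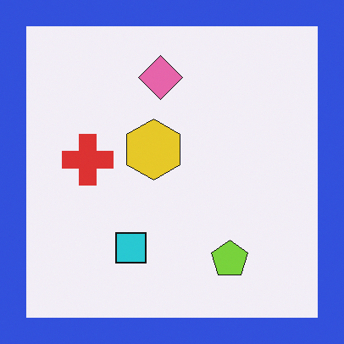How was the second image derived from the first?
Framed with a blue border.

A solid blue frame runs around the edge of the second image, with the content slightly shrunk inside it.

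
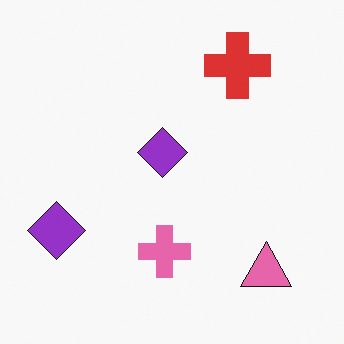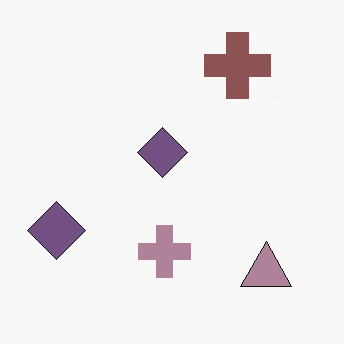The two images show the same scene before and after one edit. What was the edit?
Made much more muted (saturation change).

All colors are more muted and greyish — a global saturation change.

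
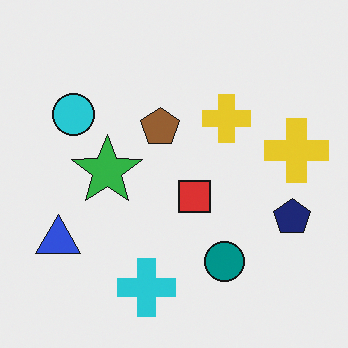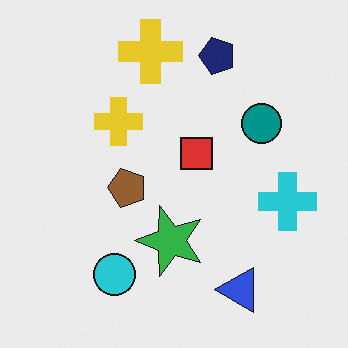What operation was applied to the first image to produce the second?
The transformation is: rotated 90° counter-clockwise.

The blue triangle sits in the bottom-left of the first image and the bottom-right of the second — consistent with a whole-image 90° counter-clockwise rotation.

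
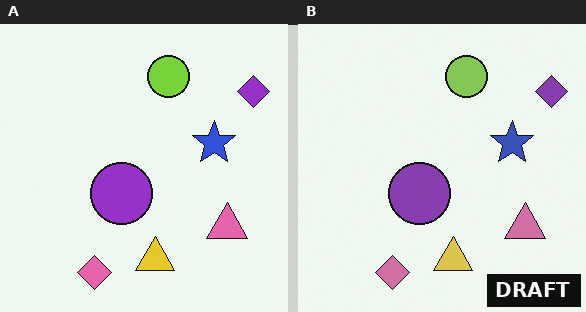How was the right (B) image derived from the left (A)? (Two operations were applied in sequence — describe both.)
This is the original image slightly desaturated, then watermarked with the text "DRAFT" in the lower-right corner.

All colors are more muted and greyish — a global saturation change. A dark label reading "DRAFT" appears in the lower-right corner.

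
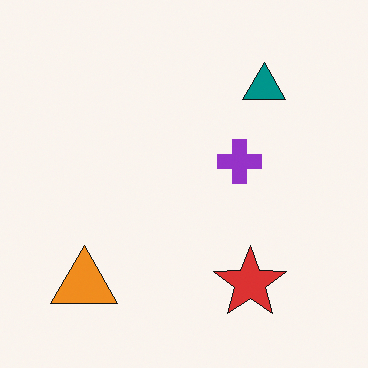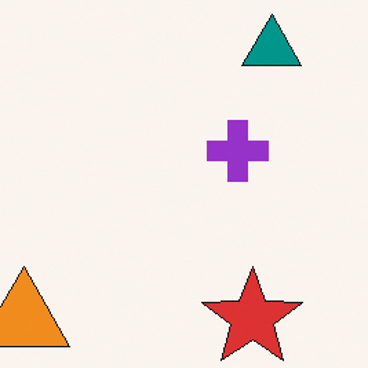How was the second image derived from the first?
Cropped slightly and scaled back up.

The visible shapes are larger and the field of view is narrower; shapes near the original edges may be partly or wholly outside the frame — a crop-and-rescale.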